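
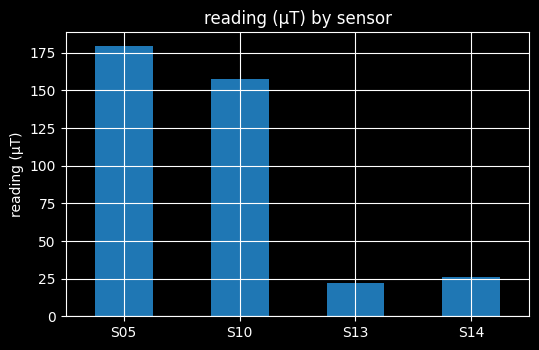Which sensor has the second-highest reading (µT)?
Top 3: S05 ≈ 180, S10 ≈ 160, S14 ≈ 20.

S10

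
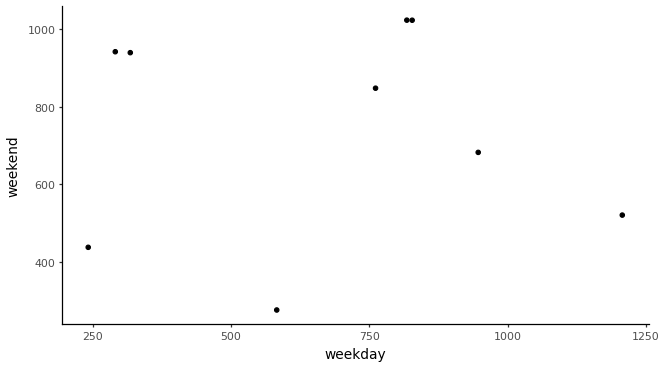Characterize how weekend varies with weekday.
Points are roughly uncorrelated; weak (|r| ≈ 0.0).

no clear correlation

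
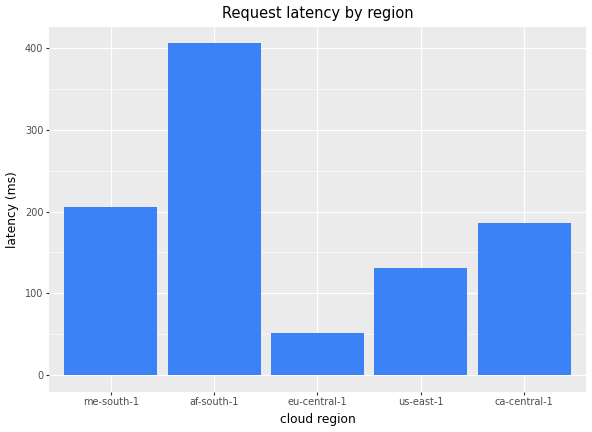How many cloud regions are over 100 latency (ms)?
Above 100: me-south-1, af-south-1, us-east-1, ca-central-1.

4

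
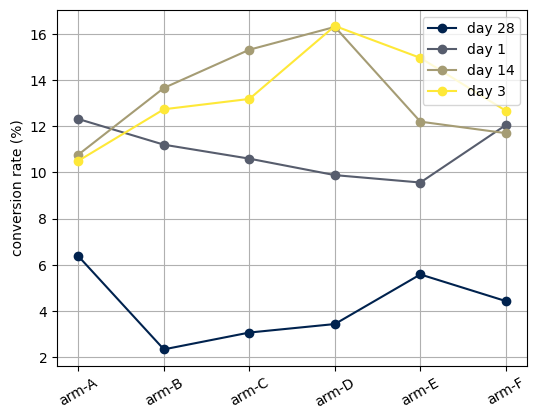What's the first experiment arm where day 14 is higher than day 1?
arm-B

arm-A: day 14 ≈ 10 vs day 1 ≈ 12 (not yet); arm-B: day 14 ≈ 14 vs day 1 ≈ 12 (first crossover).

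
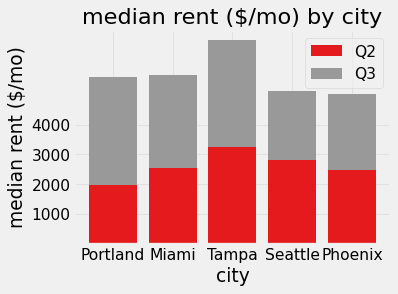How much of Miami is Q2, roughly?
Q2 top ≈ 3000, bottom ≈ 0; segment ≈ 3000.

≈ 3000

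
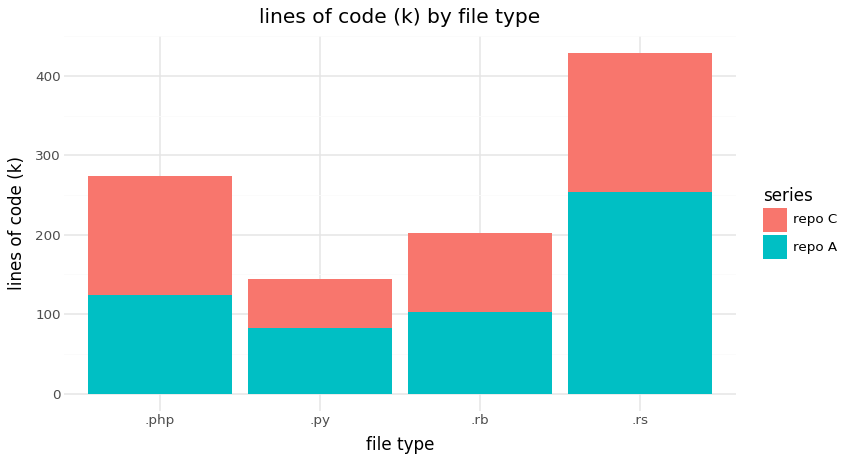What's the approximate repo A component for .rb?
≈ 100

repo A top ≈ 100, bottom ≈ 0; segment ≈ 100.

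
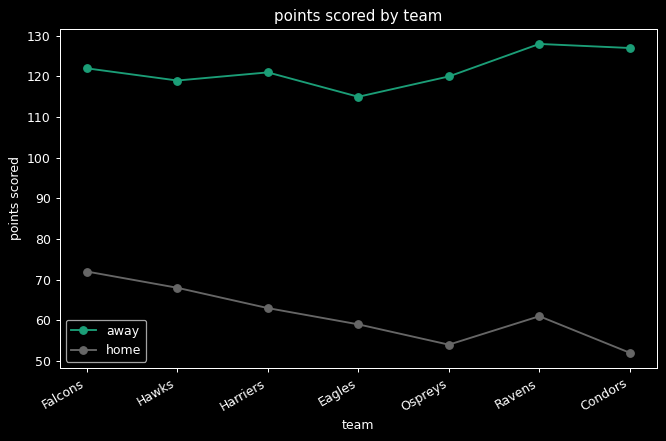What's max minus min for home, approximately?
Max Falcons ≈ 70, min Condors ≈ 50; range ≈ 20.

≈ 20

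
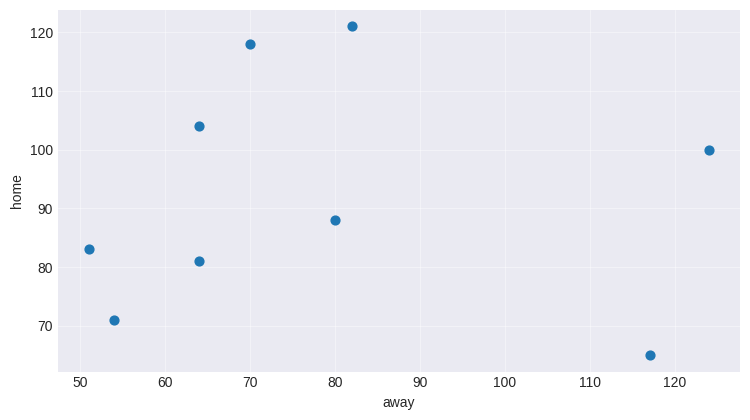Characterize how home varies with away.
no clear correlation

Points are roughly uncorrelated; weak (|r| ≈ 0.0).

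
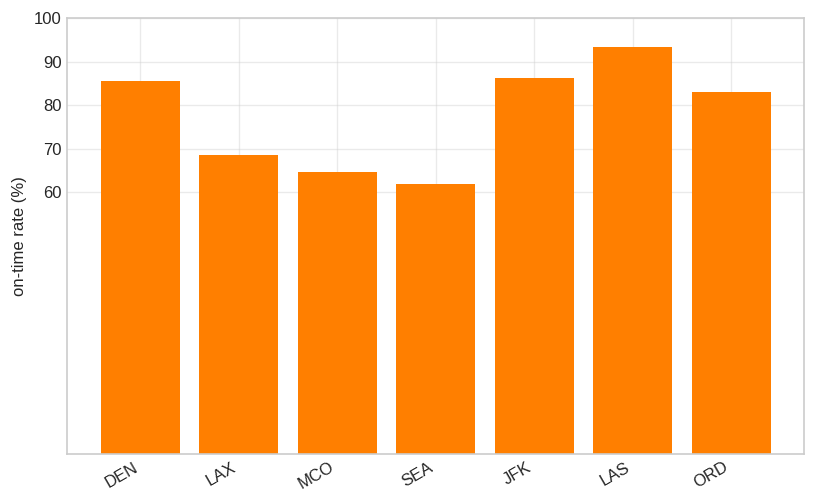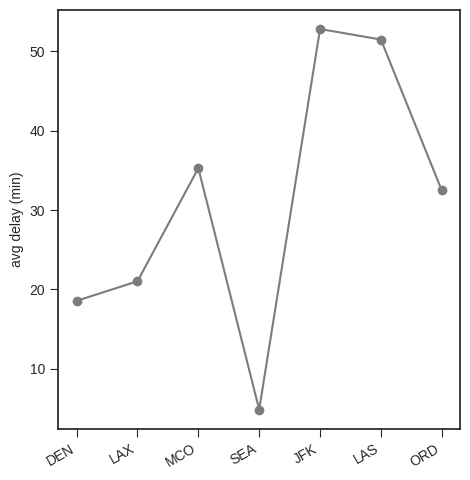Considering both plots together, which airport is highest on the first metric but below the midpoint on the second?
Chart 2 median avg delay (min) ≈ 30; below-median airports: DEN, LAX, SEA. Among those, DEN has the highest on-time rate (%) (≈ 90).

DEN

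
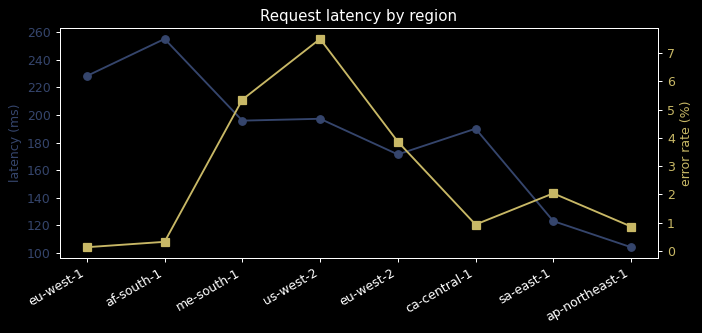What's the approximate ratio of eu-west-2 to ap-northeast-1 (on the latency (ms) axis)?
eu-west-2 ≈ 180, ap-northeast-1 ≈ 100; 180/100 ≈ 1.8.

≈ 1.8×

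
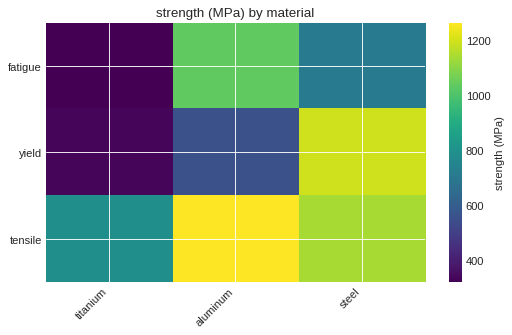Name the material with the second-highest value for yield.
aluminum

Top 3 for yield: steel ≈ 1200, aluminum ≈ 600, titanium ≈ 300.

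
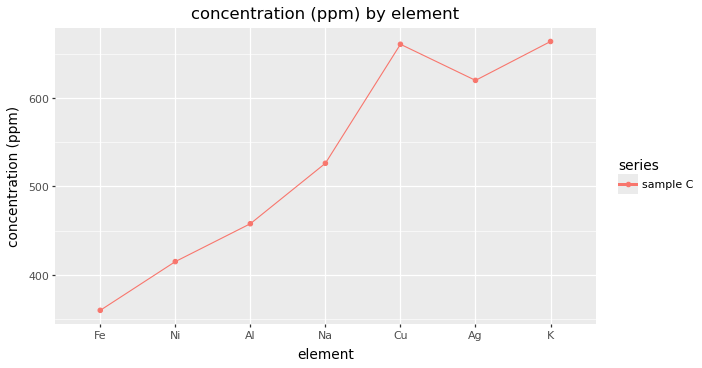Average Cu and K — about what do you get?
(650 + 650) / 2 ≈ 650.

≈ 650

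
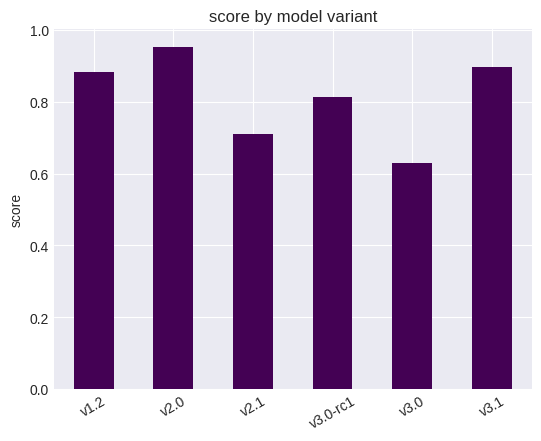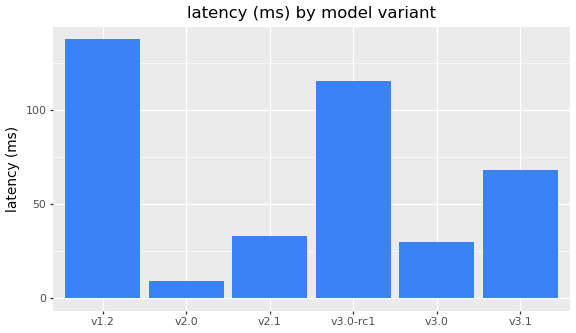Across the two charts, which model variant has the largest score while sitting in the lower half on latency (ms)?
v2.0

Chart 2 median latency (ms) ≈ 60; below-median model variants: v2.0, v2.1, v3.0. Among those, v2.0 has the highest score (≈ 1).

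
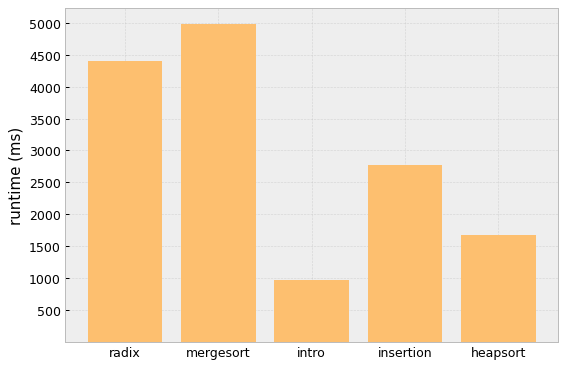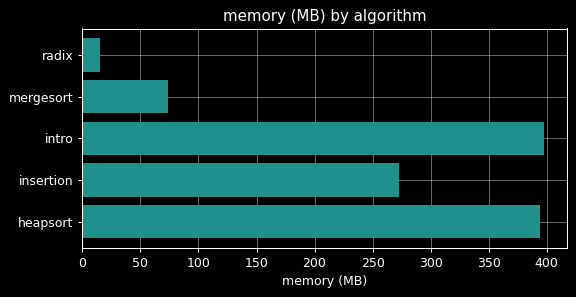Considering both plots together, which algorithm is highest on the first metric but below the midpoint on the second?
Chart 2 median memory (MB) ≈ 250; below-median algorithms: radix, mergesort. Among those, mergesort has the highest runtime (ms) (≈ 5000).

mergesort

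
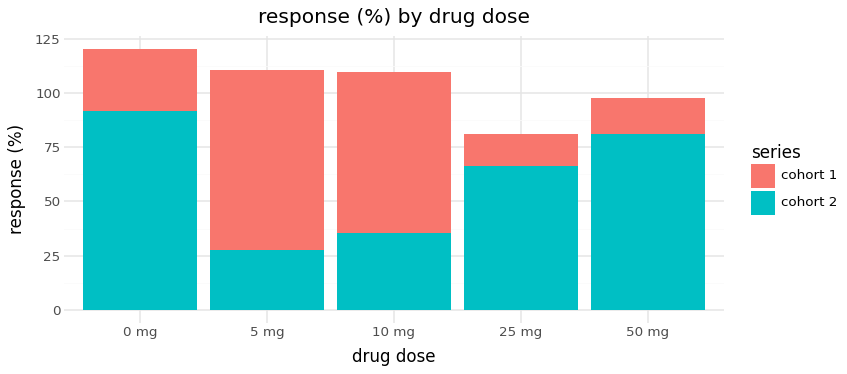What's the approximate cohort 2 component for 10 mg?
≈ 40

cohort 2 top ≈ 40, bottom ≈ 0; segment ≈ 40.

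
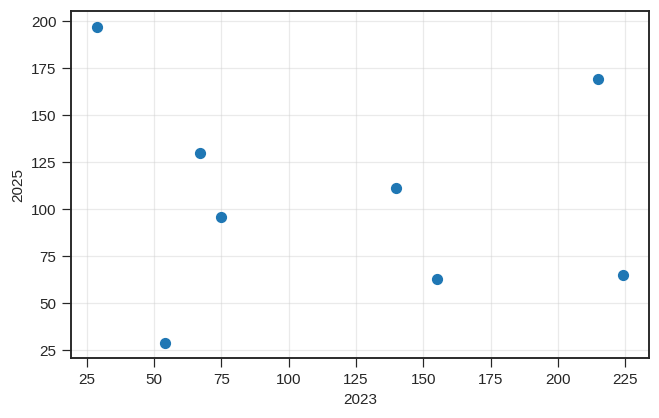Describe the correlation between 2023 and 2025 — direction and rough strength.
Points are roughly uncorrelated; weak (|r| ≈ 0.1).

no clear correlation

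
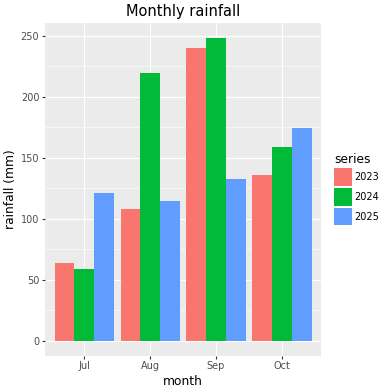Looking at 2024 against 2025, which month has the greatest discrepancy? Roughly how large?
Sep: 2024 ≈ 250, 2025 ≈ 125 → gap ≈ 125. Next-largest (Aug) is only ≈ 100.

Sep, ≈ 125 mm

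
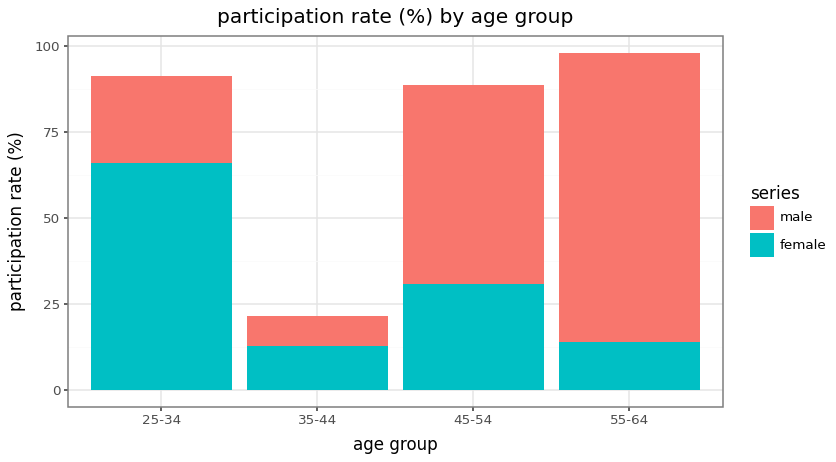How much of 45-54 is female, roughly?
female top ≈ 30, bottom ≈ 0; segment ≈ 30.

≈ 30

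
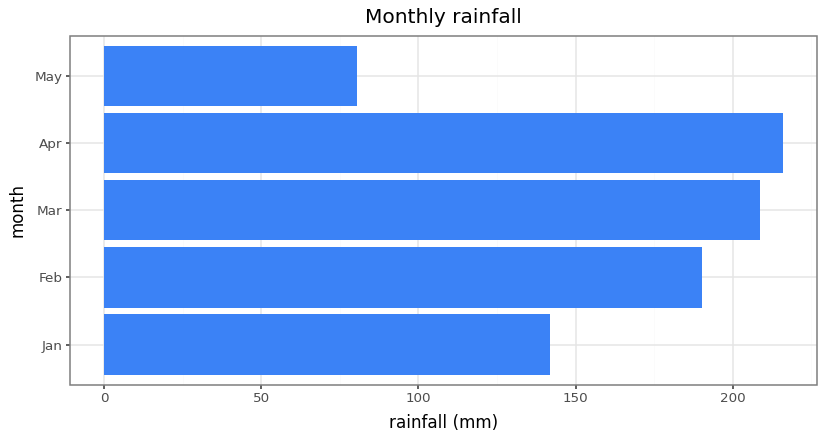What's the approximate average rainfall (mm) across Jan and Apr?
(140 + 220) / 2 ≈ 180.

≈ 180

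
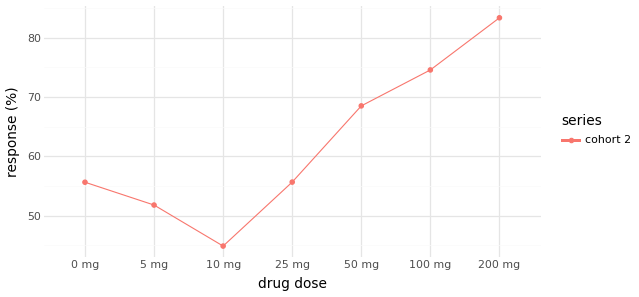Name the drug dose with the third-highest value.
50 mg

Top 4: 200 mg ≈ 85, 100 mg ≈ 75, 50 mg ≈ 70, 25 mg ≈ 55.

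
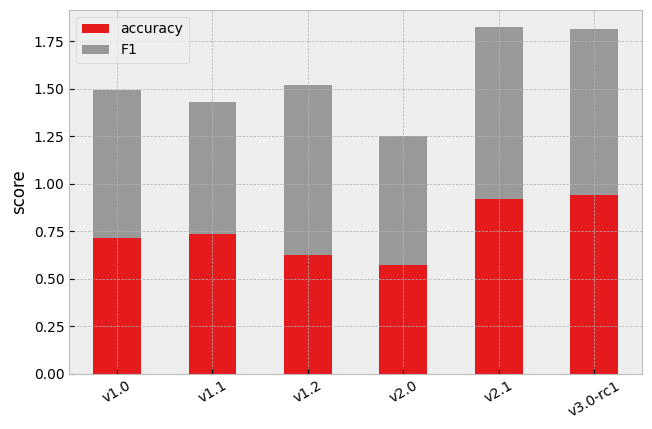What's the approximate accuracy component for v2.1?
≈ 1.0

accuracy top ≈ 1.0, bottom ≈ 0.0; segment ≈ 1.0.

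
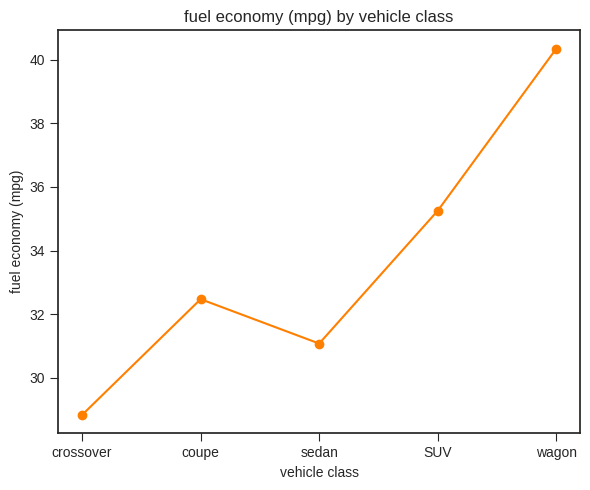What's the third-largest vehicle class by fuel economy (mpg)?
coupe

Top 4: wagon ≈ 40, SUV ≈ 35, coupe ≈ 32, sedan ≈ 31.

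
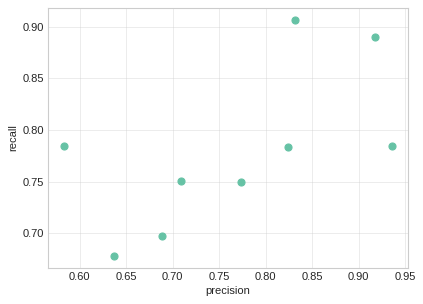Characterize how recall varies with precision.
positive, moderate

Points are positively correlated; moderate (|r| ≈ 0.6).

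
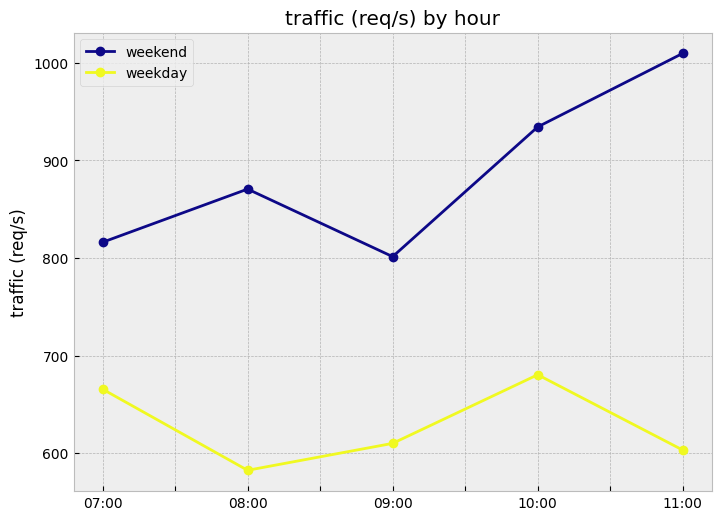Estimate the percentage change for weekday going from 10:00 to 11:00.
≈ -14.3%

10:00 ≈ 700, 11:00 ≈ 600; (600 − 700) / 700 ≈ -14.3%.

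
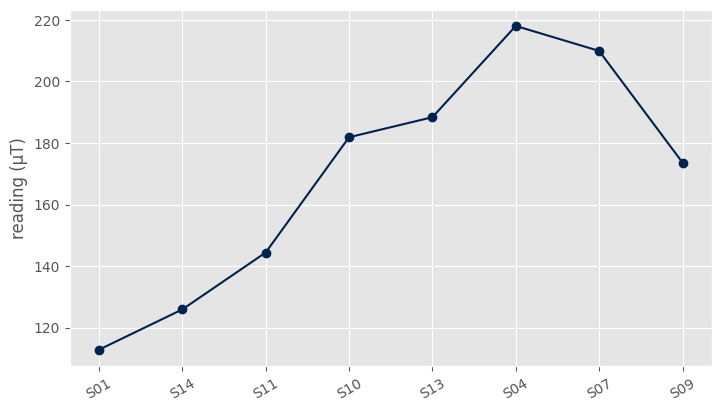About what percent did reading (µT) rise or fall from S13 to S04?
≈ +15.8%

S13 ≈ 190, S04 ≈ 220; (220 − 190) / 190 ≈ +15.8%.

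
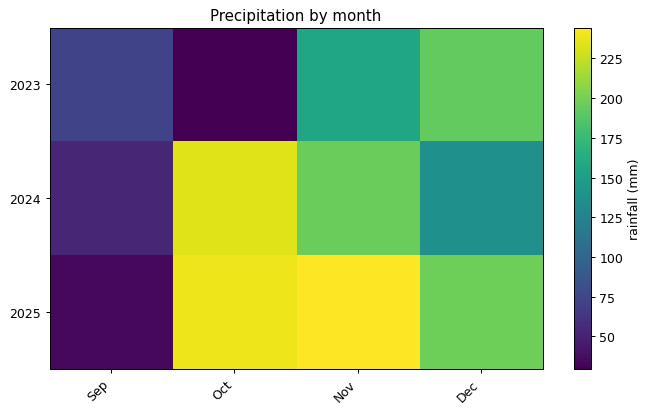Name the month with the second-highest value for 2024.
Top 3 for 2024: Oct ≈ 240, Nov ≈ 200, Dec ≈ 140.

Nov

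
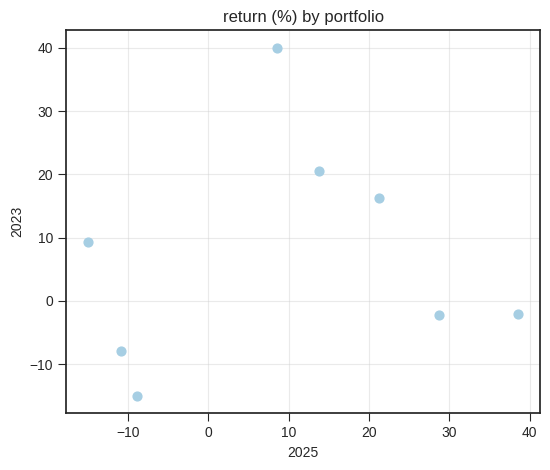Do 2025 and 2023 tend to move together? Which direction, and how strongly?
no clear correlation

Points are roughly uncorrelated; weak (|r| ≈ 0.1).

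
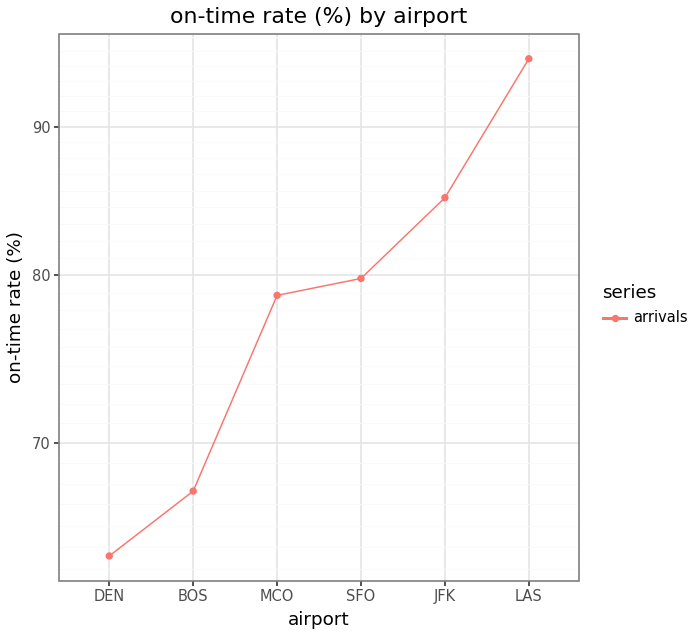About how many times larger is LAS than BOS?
LAS ≈ 95, BOS ≈ 65; 95/65 ≈ 1.46.

≈ 1.46×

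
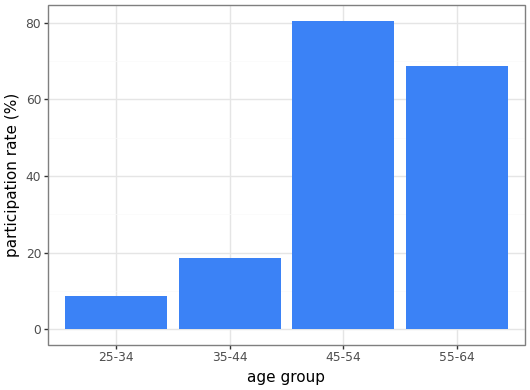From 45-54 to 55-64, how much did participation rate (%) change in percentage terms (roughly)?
≈ -12.5%

45-54 ≈ 80, 55-64 ≈ 70; (70 − 80) / 80 ≈ -12.5%.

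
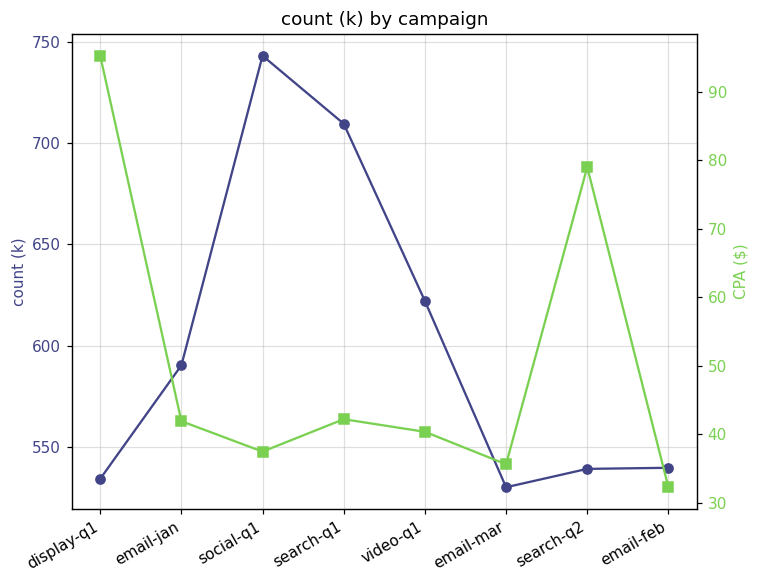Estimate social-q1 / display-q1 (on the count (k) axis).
social-q1 ≈ 740, display-q1 ≈ 540; 740/540 ≈ 1.37.

≈ 1.37×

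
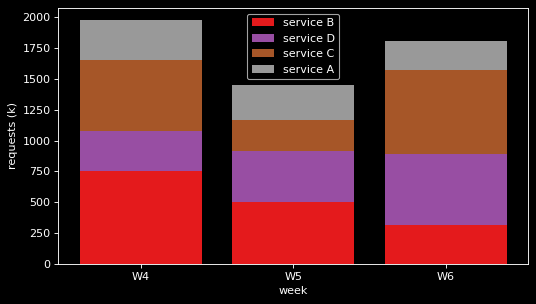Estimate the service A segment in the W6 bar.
≈ 200

service A top ≈ 1800, bottom ≈ 1600; segment ≈ 200.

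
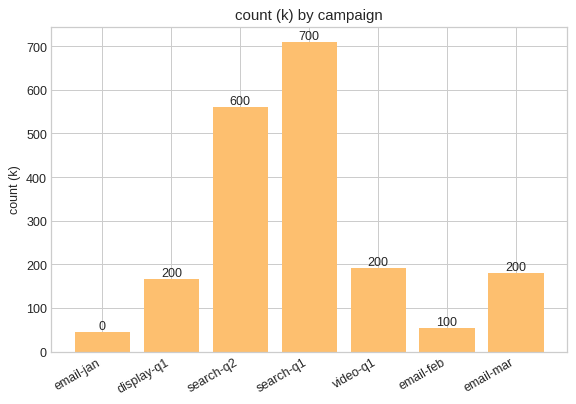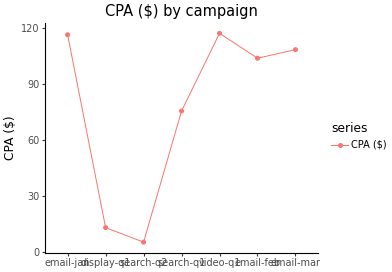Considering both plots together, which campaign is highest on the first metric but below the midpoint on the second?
Chart 2 median CPA ($) ≈ 100; below-median campaigns: display-q1, search-q2, search-q1. Among those, search-q1 has the highest count (k) (≈ 700).

search-q1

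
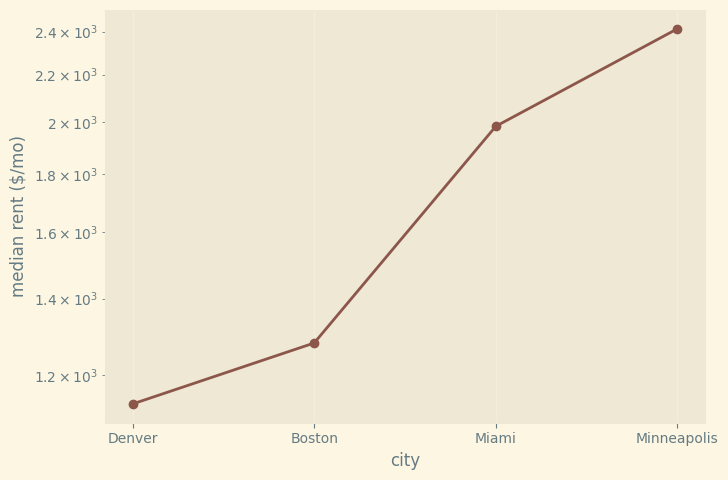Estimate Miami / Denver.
≈ 1.67×

Miami ≈ 2000, Denver ≈ 1200; 2000/1200 ≈ 1.67.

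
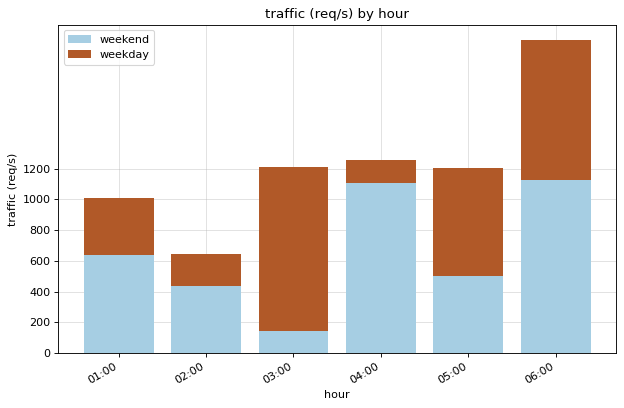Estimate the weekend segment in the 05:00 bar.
weekend top ≈ 600, bottom ≈ 0; segment ≈ 600.

≈ 600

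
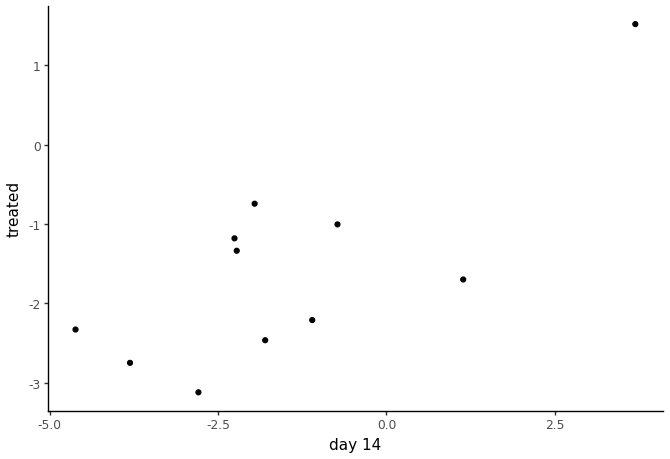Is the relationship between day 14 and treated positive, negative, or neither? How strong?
positive, strong

Points are positively correlated; strong (|r| ≈ 0.8).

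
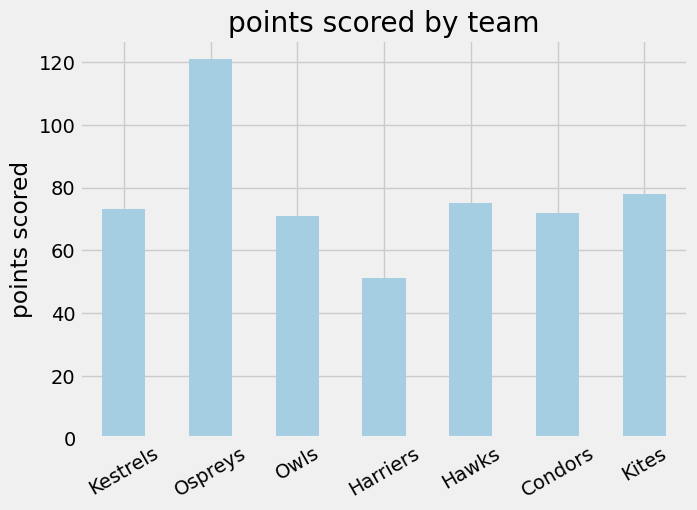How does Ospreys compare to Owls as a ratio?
Ospreys ≈ 120, Owls ≈ 80; 120/80 ≈ 1.5.

≈ 1.5×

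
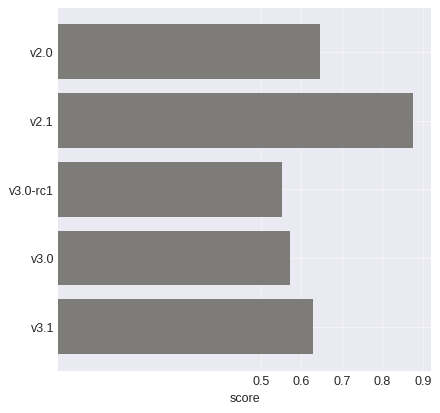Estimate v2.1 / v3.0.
v2.1 ≈ 0.9, v3.0 ≈ 0.6; 0.9/0.6 ≈ 1.5.

≈ 1.5×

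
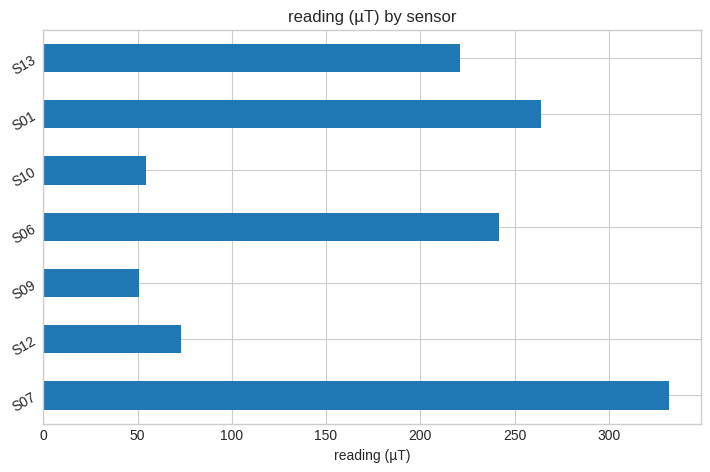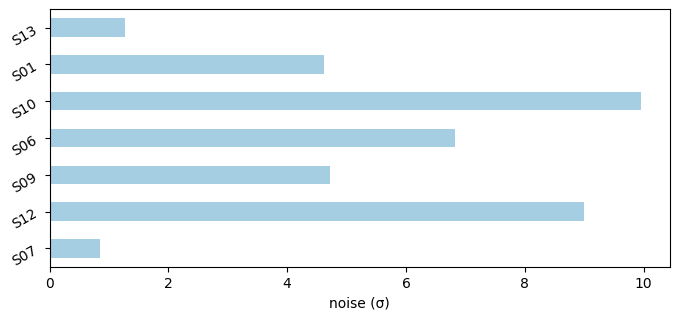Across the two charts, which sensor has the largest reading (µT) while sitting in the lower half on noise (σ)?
S07

Chart 2 median noise (σ) ≈ 5; below-median sensors: S07, S01, S13. Among those, S07 has the highest reading (µT) (≈ 350).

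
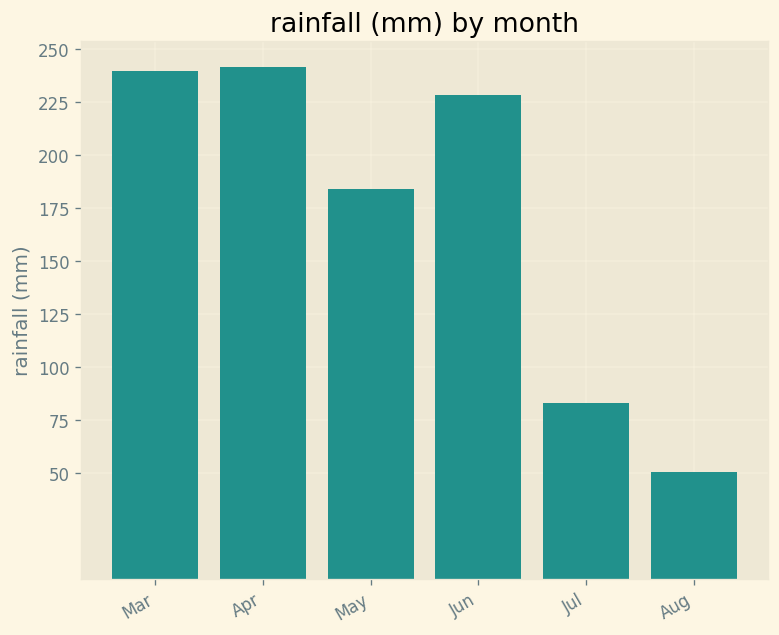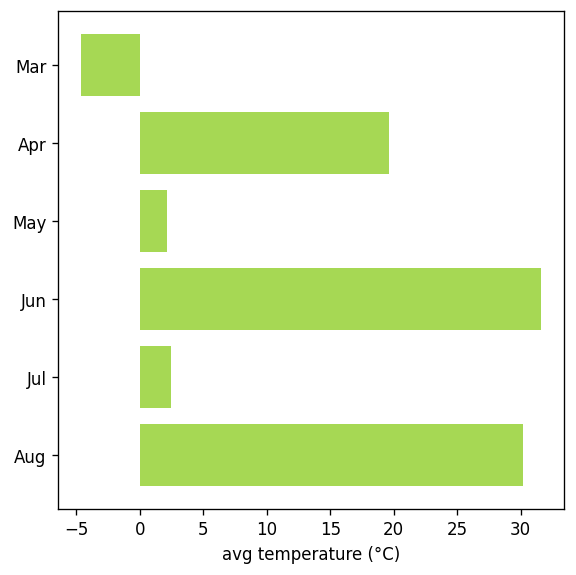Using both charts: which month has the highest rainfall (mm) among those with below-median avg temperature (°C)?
Chart 2 median avg temperature (°C) ≈ 10; below-median months: Mar, May, Jul. Among those, Mar has the highest rainfall (mm) (≈ 250).

Mar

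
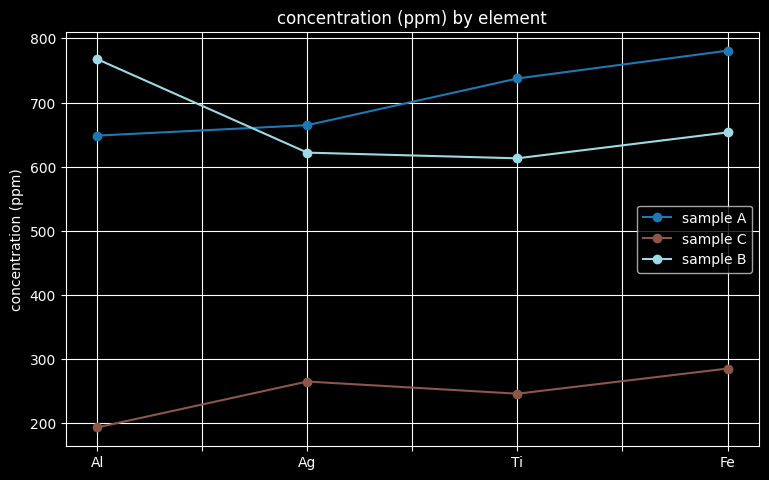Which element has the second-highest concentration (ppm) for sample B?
Fe

Top 3 for sample B: Al ≈ 750, Fe ≈ 650, Ag ≈ 600.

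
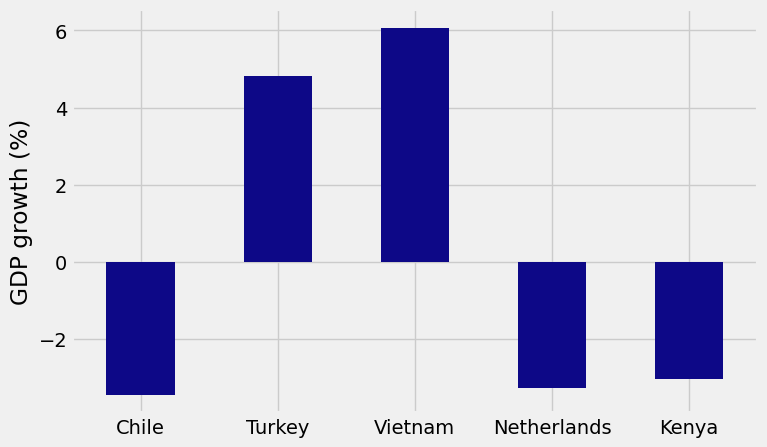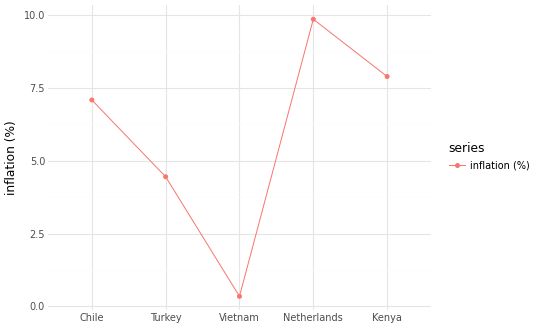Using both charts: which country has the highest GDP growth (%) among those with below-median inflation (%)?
Vietnam

Chart 2 median inflation (%) ≈ 7; below-median countries: Turkey, Vietnam. Among those, Vietnam has the highest GDP growth (%) (≈ 6).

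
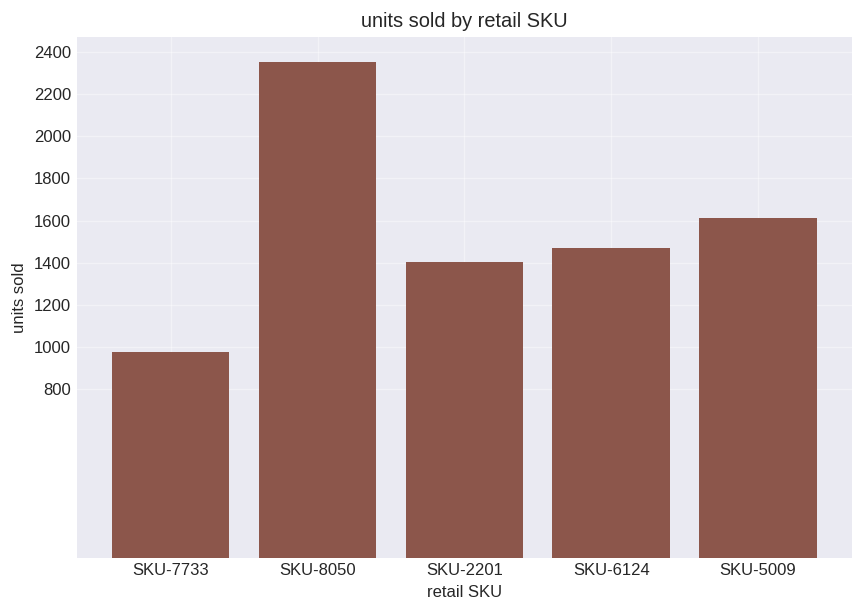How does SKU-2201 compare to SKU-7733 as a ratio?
SKU-2201 ≈ 1400, SKU-7733 ≈ 1000; 1400/1000 ≈ 1.4.

≈ 1.4×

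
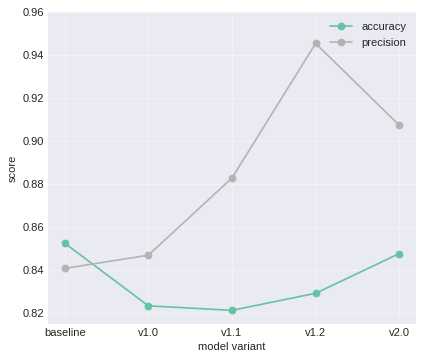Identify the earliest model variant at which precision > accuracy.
baseline: precision ≈ 0.84 vs accuracy ≈ 0.86 (not yet); v1.0: precision ≈ 0.84 vs accuracy ≈ 0.82 (first crossover).

v1.0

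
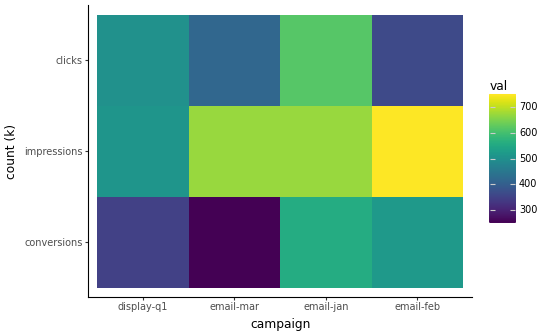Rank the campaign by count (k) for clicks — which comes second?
Top 3 for clicks: email-jan ≈ 600, display-q1 ≈ 500, email-mar ≈ 400.

display-q1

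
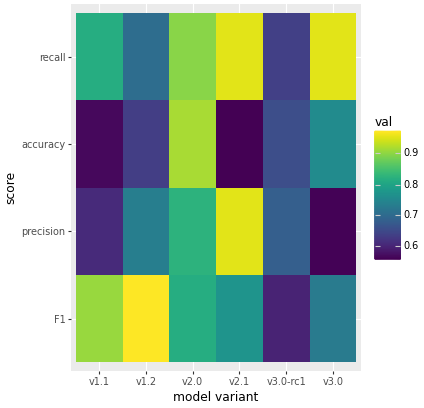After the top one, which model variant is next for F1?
v1.1

Top 3 for F1: v1.2 ≈ 0.95, v1.1 ≈ 0.90, v2.0 ≈ 0.80.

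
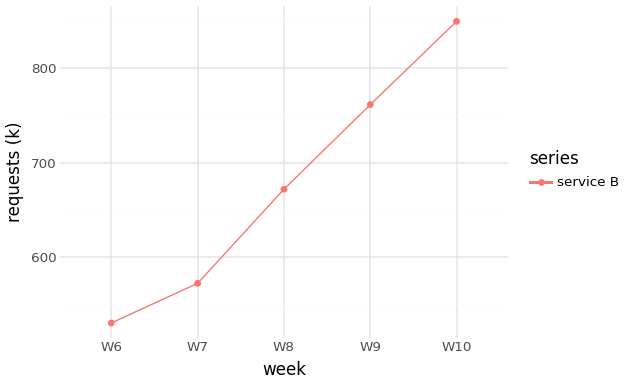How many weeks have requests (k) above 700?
Above 700: W9, W10.

2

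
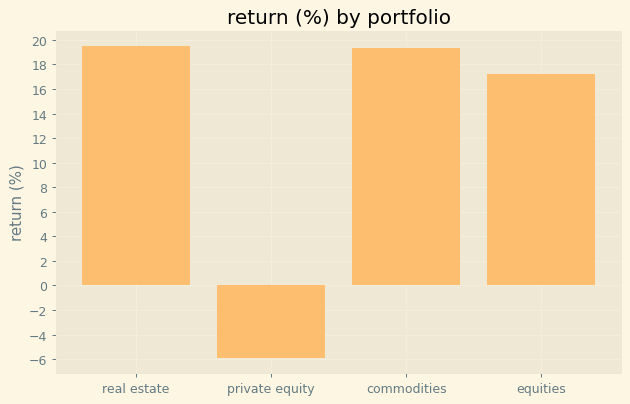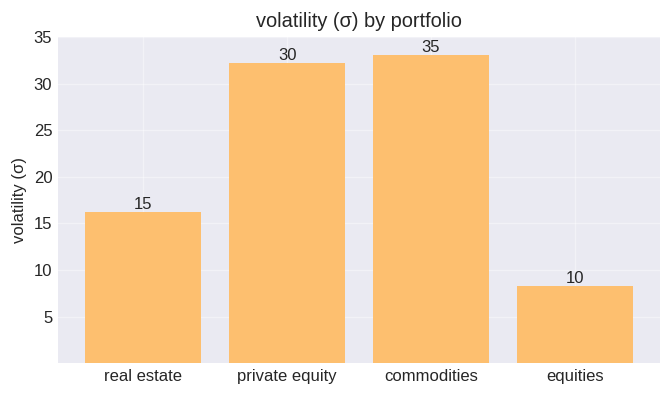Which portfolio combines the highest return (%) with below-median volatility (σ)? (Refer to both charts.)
Chart 2 median volatility (σ) ≈ 25; below-median portfolios: real estate, equities. Among those, real estate has the highest return (%) (≈ 20).

real estate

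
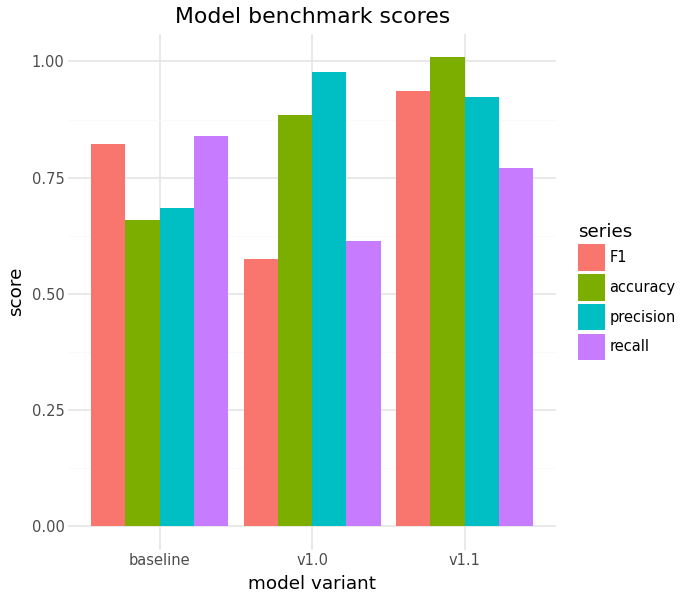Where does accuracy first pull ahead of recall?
baseline: accuracy ≈ 0.7 vs recall ≈ 0.8 (not yet); v1.0: accuracy ≈ 0.9 vs recall ≈ 0.6 (first crossover).

v1.0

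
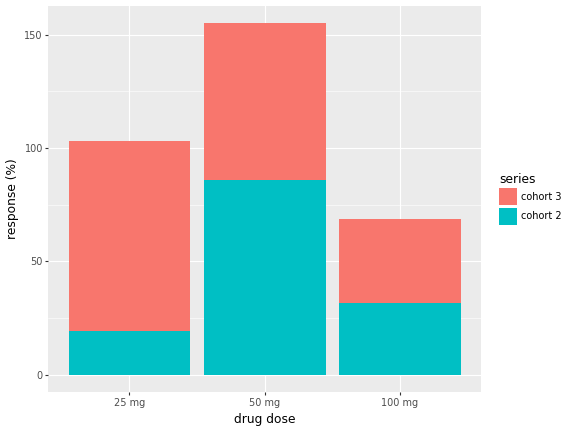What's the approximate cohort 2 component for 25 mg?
cohort 2 top ≈ 20, bottom ≈ 0; segment ≈ 20.

≈ 20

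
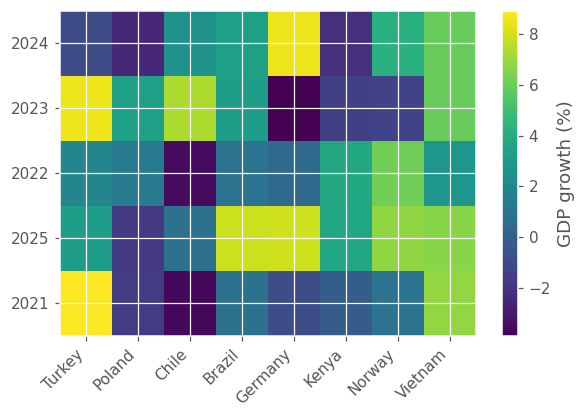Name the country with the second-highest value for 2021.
Top 3 for 2021: Turkey ≈ 8, Vietnam ≈ 6, Norway ≈ 0.

Vietnam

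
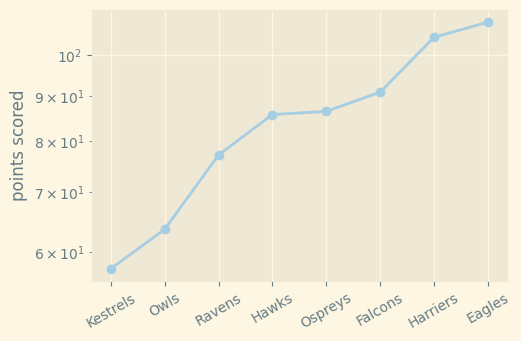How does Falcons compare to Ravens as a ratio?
Falcons ≈ 90, Ravens ≈ 75; 90/75 ≈ 1.2.

≈ 1.2×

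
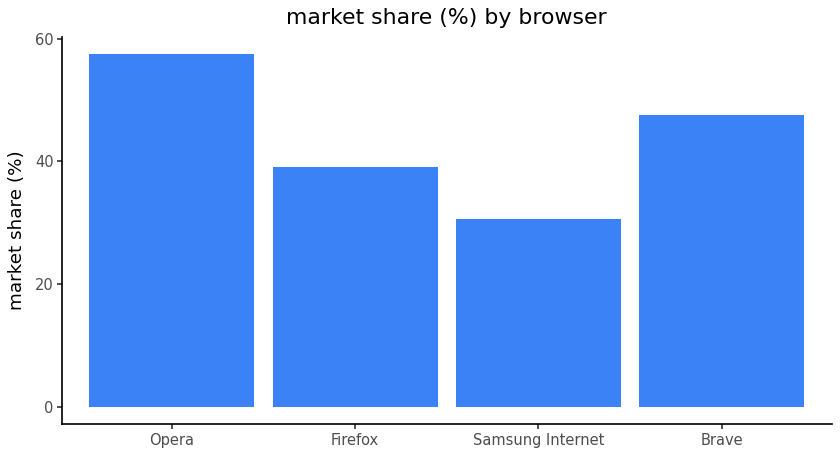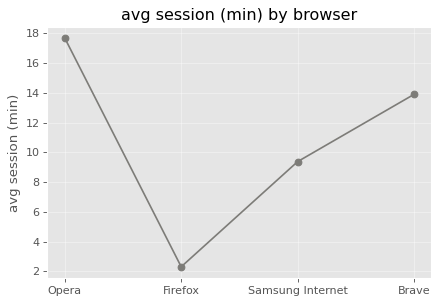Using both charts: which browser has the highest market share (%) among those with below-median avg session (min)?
Firefox

Chart 2 median avg session (min) ≈ 12; below-median browsers: Firefox, Samsung Internet. Among those, Firefox has the highest market share (%) (≈ 40).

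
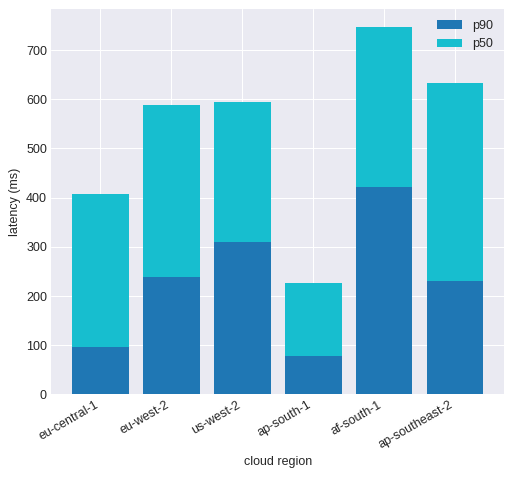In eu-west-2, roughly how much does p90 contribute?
p90 top ≈ 200, bottom ≈ 0; segment ≈ 200.

≈ 200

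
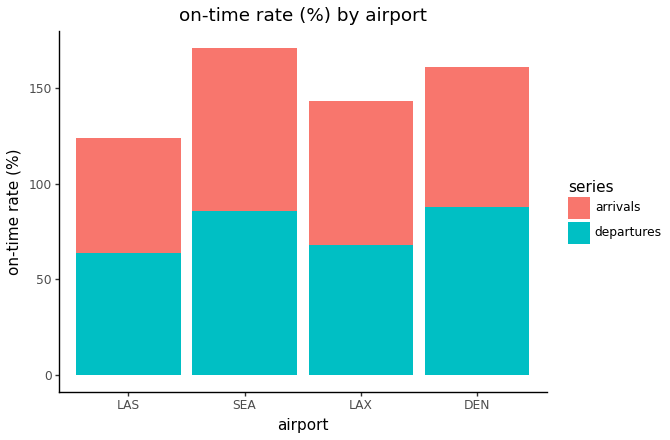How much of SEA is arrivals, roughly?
≈ 100

arrivals top ≈ 180, bottom ≈ 80; segment ≈ 100.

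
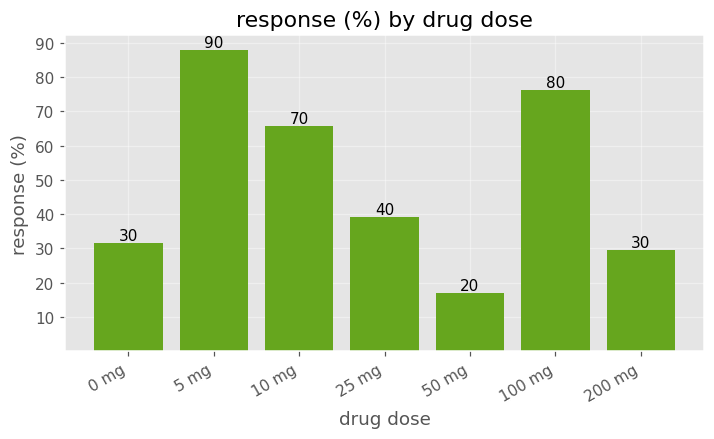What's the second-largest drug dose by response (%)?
100 mg

Top 3: 5 mg ≈ 90, 100 mg ≈ 80, 10 mg ≈ 70.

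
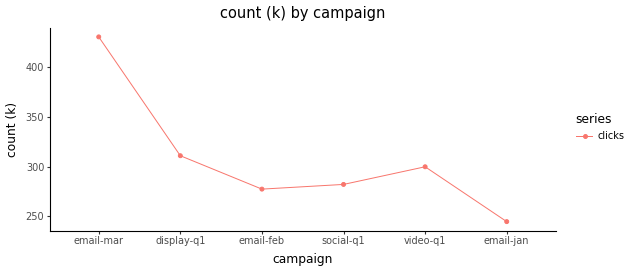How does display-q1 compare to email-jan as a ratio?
≈ 1.33×

display-q1 ≈ 320, email-jan ≈ 240; 320/240 ≈ 1.33.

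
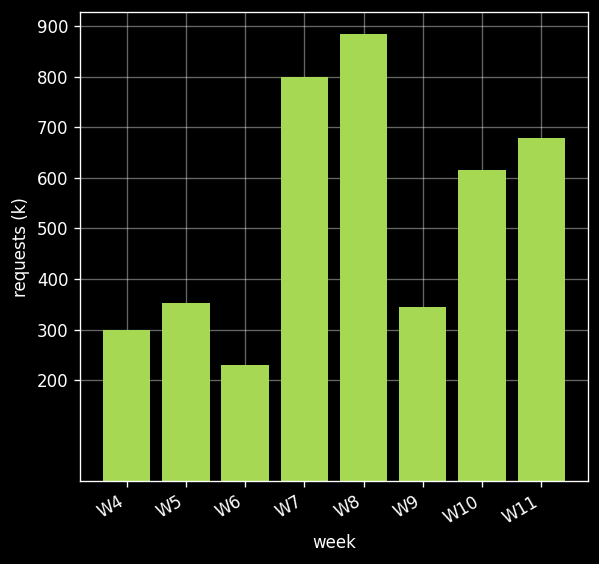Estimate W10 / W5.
W10 ≈ 600, W5 ≈ 400; 600/400 ≈ 1.5.

≈ 1.5×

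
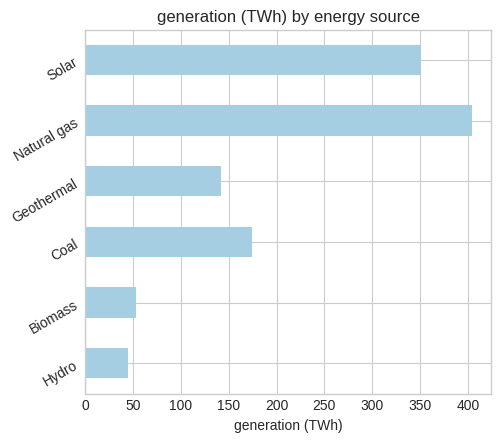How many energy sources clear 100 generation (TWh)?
Above 100: Coal, Geothermal, Natural gas, Solar.

4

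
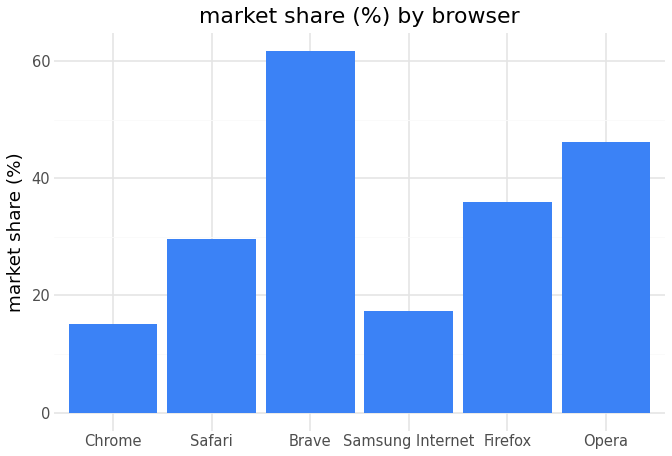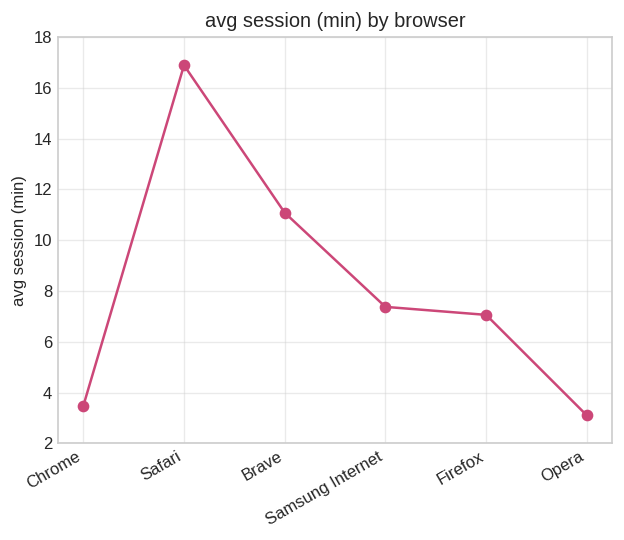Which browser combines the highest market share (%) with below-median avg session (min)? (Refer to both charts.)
Opera

Chart 2 median avg session (min) ≈ 8; below-median browsers: Chrome, Firefox, Opera. Among those, Opera has the highest market share (%) (≈ 50).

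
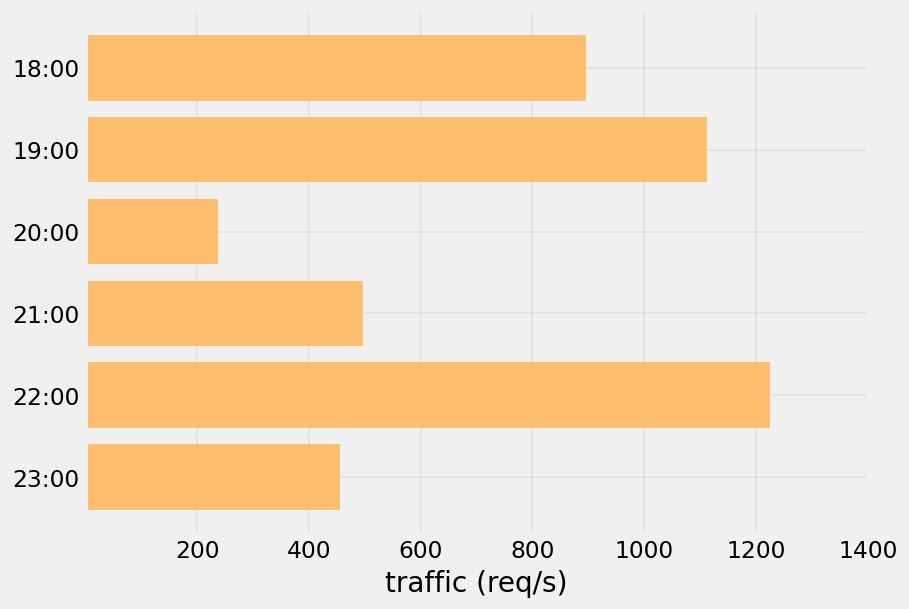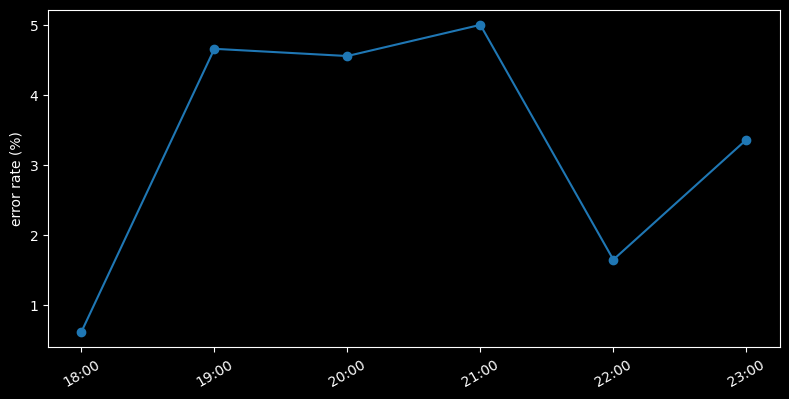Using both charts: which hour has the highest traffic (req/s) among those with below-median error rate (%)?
22:00

Chart 2 median error rate (%) ≈ 4; below-median hours: 18:00, 22:00, 23:00. Among those, 22:00 has the highest traffic (req/s) (≈ 1200).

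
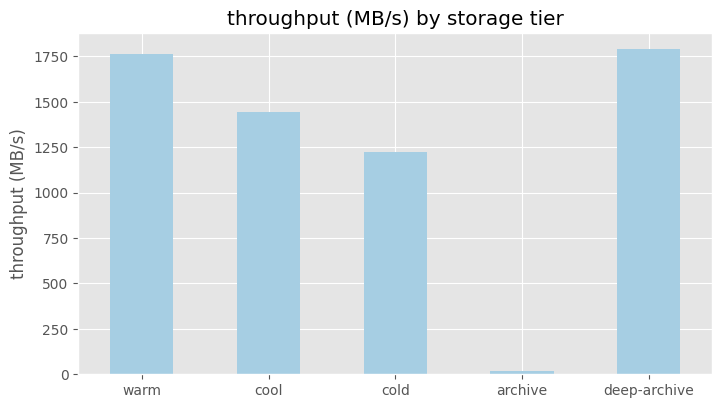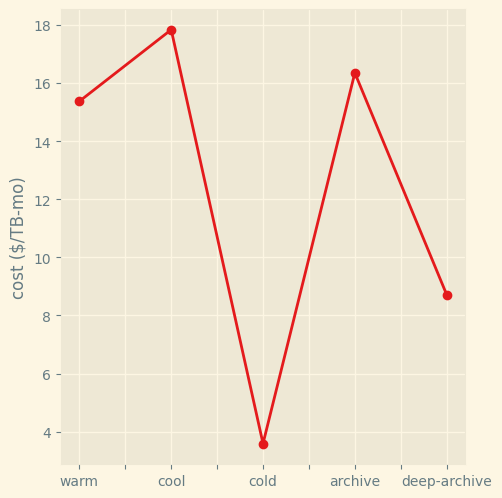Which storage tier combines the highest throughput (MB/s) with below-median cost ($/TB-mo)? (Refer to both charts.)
deep-archive

Chart 2 median cost ($/TB-mo) ≈ 16; below-median storage tiers: cold, deep-archive. Among those, deep-archive has the highest throughput (MB/s) (≈ 1800).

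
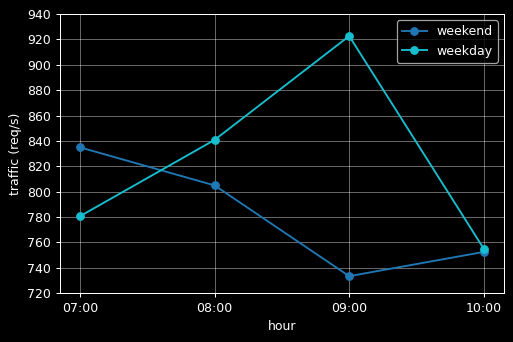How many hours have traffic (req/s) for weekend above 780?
Above 780: 07:00, 08:00.

2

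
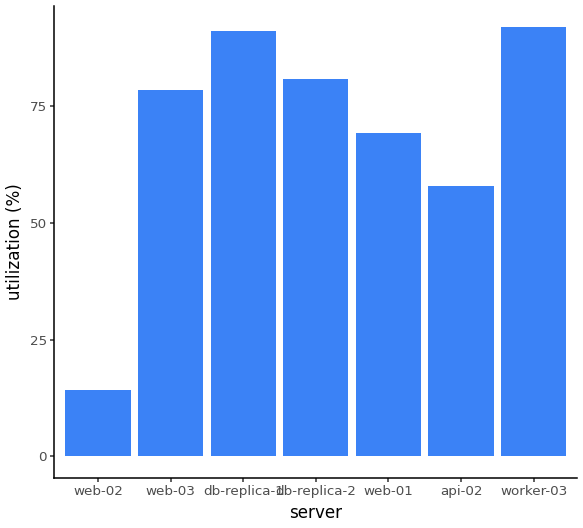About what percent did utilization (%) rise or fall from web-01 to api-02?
≈ -14.3%

web-01 ≈ 70, api-02 ≈ 60; (60 − 70) / 70 ≈ -14.3%.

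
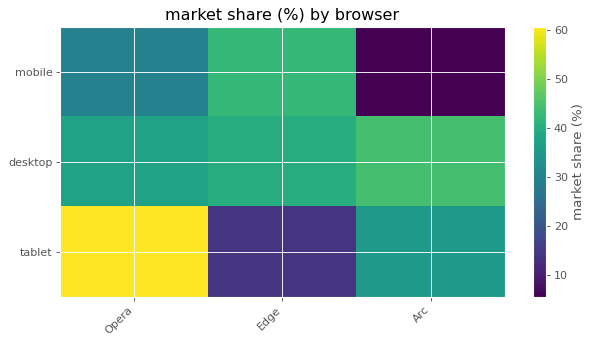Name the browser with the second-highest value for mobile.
Top 3 for mobile: Edge ≈ 40, Opera ≈ 30, Arc ≈ 5.

Opera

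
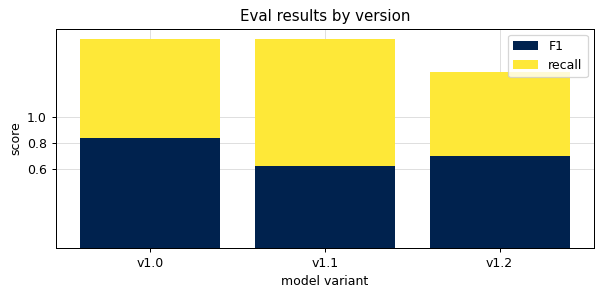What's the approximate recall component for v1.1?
recall top ≈ 1.6, bottom ≈ 0.6; segment ≈ 1.0.

≈ 1.0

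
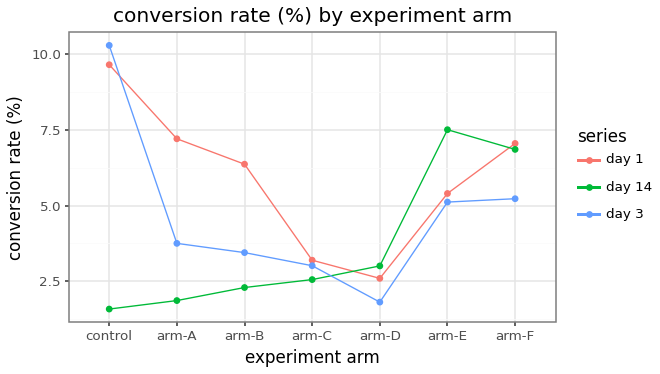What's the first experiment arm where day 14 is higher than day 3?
arm-D

arm-C: day 14 ≈ 3 vs day 3 ≈ 3 (not yet); arm-D: day 14 ≈ 3 vs day 3 ≈ 2 (first crossover).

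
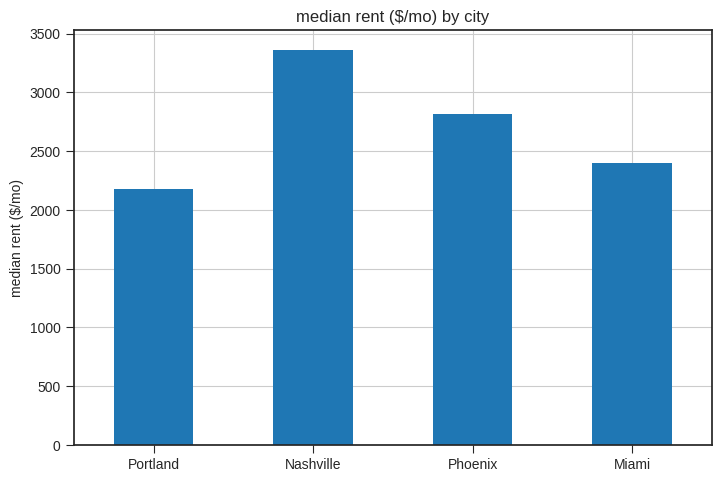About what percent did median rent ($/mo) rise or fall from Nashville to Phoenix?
Nashville ≈ 3500, Phoenix ≈ 3000; (3000 − 3500) / 3500 ≈ -14.3%.

≈ -14.3%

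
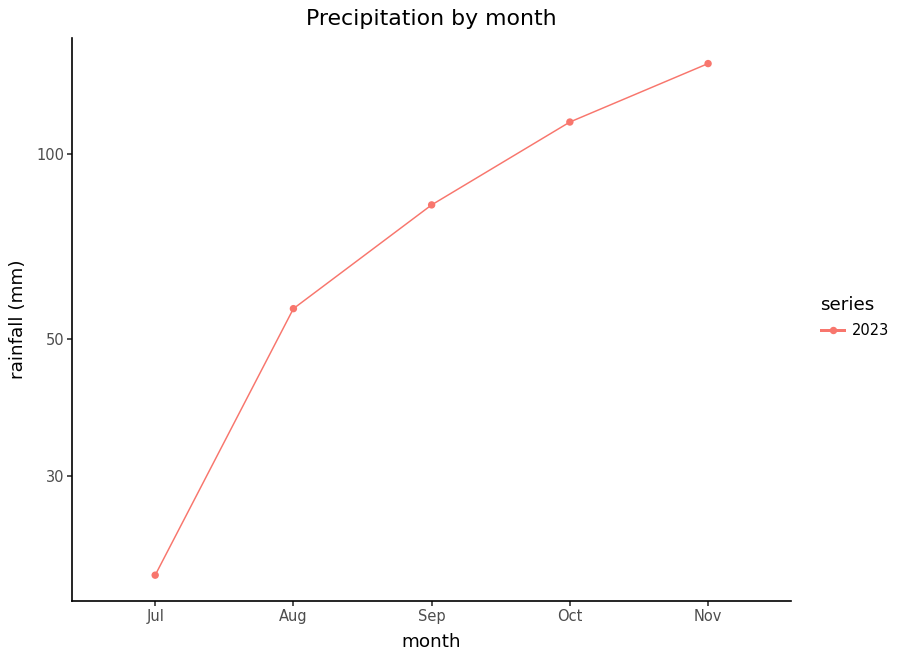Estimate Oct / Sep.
≈ 1.38×

Oct ≈ 110, Sep ≈ 80; 110/80 ≈ 1.38.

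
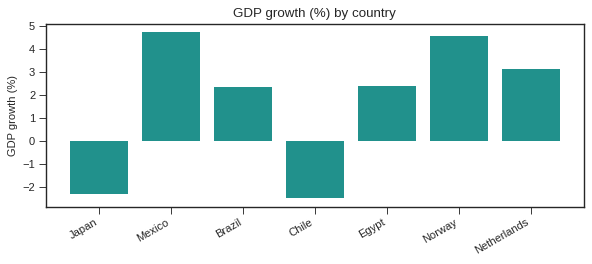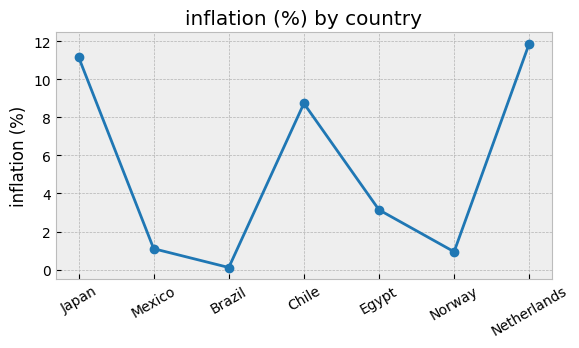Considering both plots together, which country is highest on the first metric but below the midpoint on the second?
Mexico

Chart 2 median inflation (%) ≈ 4; below-median countries: Mexico, Brazil, Norway. Among those, Mexico has the highest GDP growth (%) (≈ 5).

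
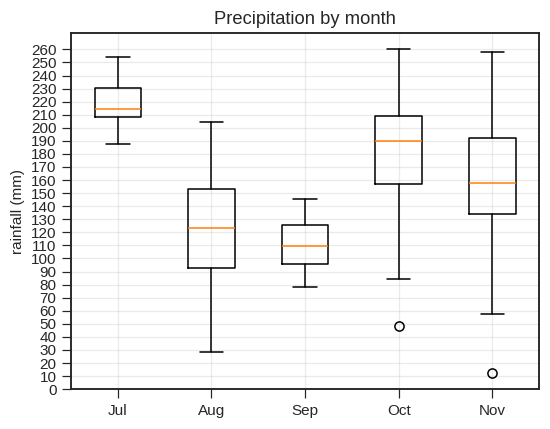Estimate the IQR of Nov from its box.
≈ 60

Q3 ≈ 190, Q1 ≈ 130; IQR ≈ 60.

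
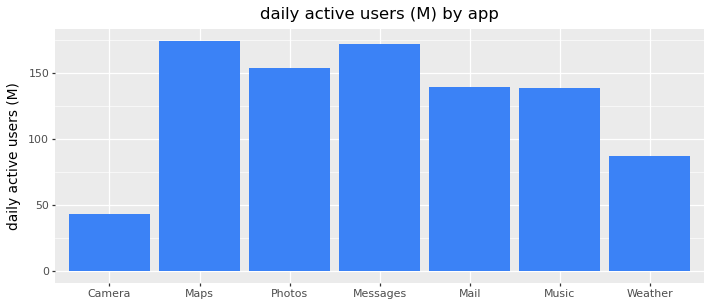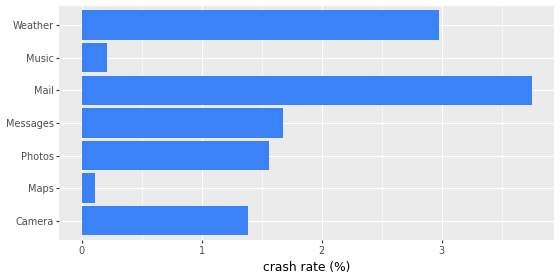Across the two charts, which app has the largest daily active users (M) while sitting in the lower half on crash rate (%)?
Maps

Chart 2 median crash rate (%) ≈ 1.5; below-median apps: Camera, Maps, Music. Among those, Maps has the highest daily active users (M) (≈ 180).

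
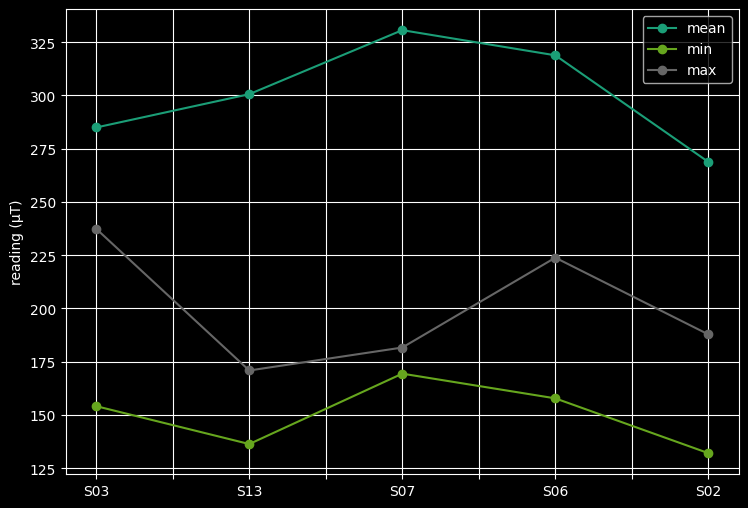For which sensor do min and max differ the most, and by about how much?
S03, ≈ 80 µT

S03: min ≈ 160, max ≈ 240 → gap ≈ 80. Next-largest (S06) is only ≈ 60.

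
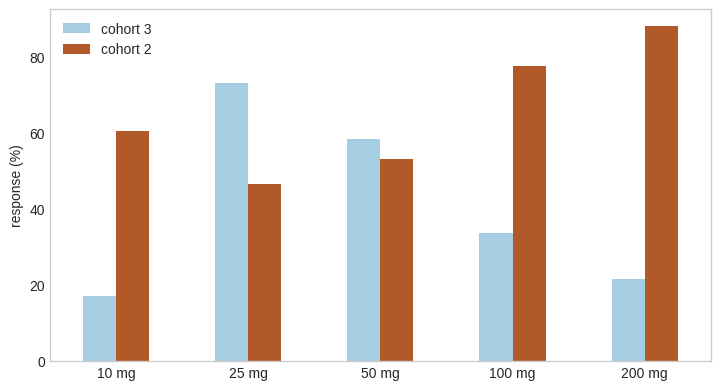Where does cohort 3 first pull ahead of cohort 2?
25 mg

10 mg: cohort 3 ≈ 20 vs cohort 2 ≈ 60 (not yet); 25 mg: cohort 3 ≈ 70 vs cohort 2 ≈ 50 (first crossover).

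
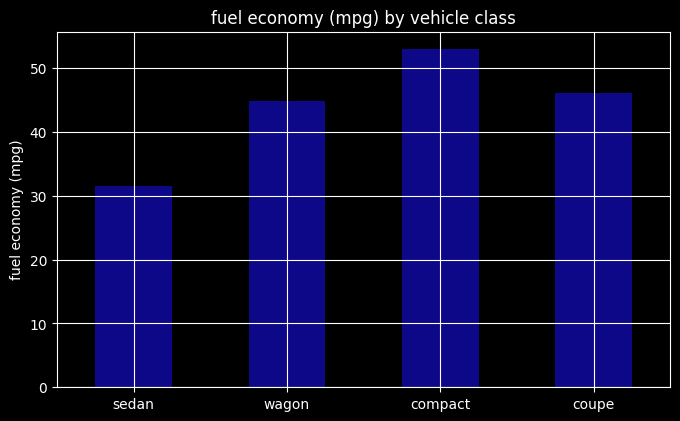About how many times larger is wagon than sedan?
wagon ≈ 45, sedan ≈ 30; 45/30 ≈ 1.5.

≈ 1.5×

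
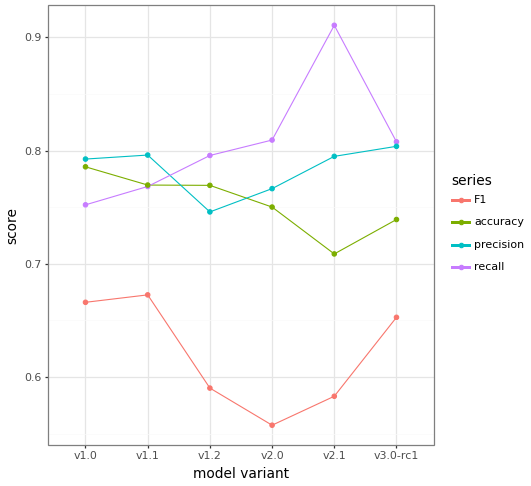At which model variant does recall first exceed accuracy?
v1.2

v1.1: recall ≈ 0.75 vs accuracy ≈ 0.75 (not yet); v1.2: recall ≈ 0.80 vs accuracy ≈ 0.75 (first crossover).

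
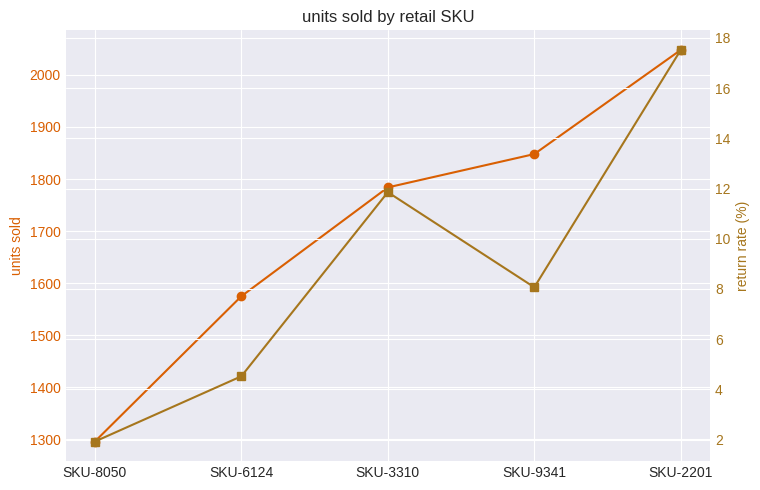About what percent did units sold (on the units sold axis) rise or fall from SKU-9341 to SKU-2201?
≈ +11.1%

SKU-9341 ≈ 1800, SKU-2201 ≈ 2000; (2000 − 1800) / 1800 ≈ +11.1%.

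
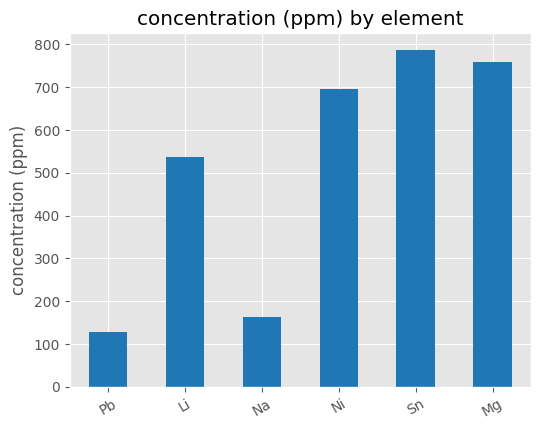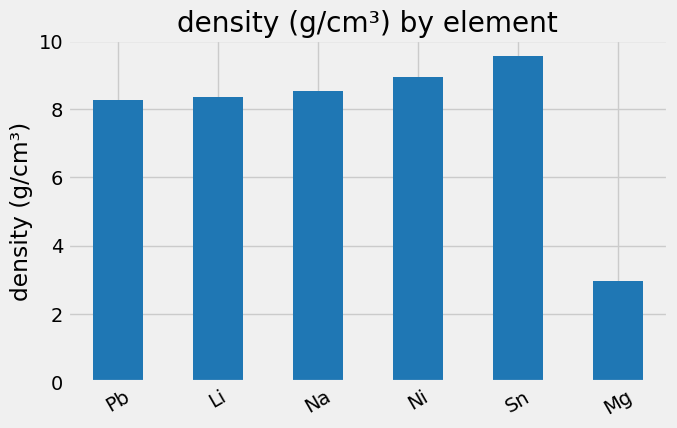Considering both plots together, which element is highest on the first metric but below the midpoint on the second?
Chart 2 median density (g/cm³) ≈ 8; below-median elements: Pb, Li, Mg. Among those, Mg has the highest concentration (ppm) (≈ 800).

Mg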